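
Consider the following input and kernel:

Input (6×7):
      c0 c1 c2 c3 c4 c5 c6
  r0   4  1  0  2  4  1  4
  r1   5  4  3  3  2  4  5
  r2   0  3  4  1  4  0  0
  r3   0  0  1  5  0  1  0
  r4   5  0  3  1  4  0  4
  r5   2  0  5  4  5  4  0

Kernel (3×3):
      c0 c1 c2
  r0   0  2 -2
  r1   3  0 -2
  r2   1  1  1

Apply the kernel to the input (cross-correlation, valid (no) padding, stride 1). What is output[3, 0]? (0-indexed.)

14

The receptive field on the input at this output position is [0 0 1 / 5 0 3 / 2 0 5]. Elementwise product with the kernel and sum: 0·2 + 1·-2 + 5·3 + 3·-2 + 2·1 + 0·1 + 5·1.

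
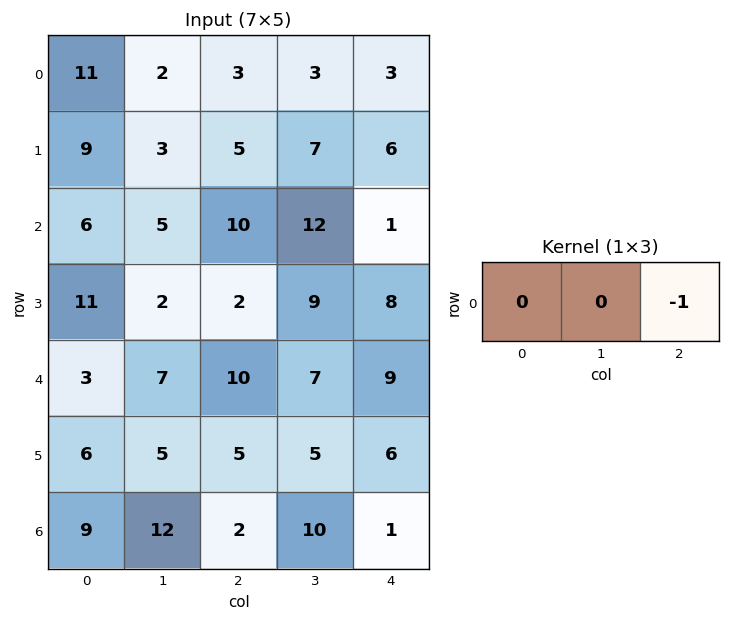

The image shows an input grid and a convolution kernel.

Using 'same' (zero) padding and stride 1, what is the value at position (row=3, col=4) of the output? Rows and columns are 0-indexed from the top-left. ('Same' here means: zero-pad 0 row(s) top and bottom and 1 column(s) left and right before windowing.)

0

The receptive field on the zero-padded input at this output position is [9 8 0]. Elementwise product with the kernel and sum: 0·-1.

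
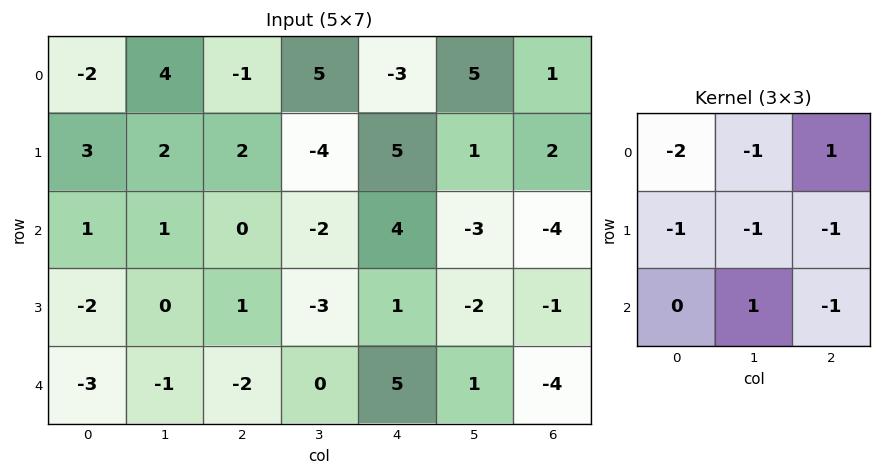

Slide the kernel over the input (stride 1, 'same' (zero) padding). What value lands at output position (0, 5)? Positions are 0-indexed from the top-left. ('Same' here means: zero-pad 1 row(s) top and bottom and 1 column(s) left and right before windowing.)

The receptive field on the zero-padded input at this output position is [0 0 0 / -3 5 1 / 5 1 2]. Elementwise product with the kernel and sum: 0·-2 + 0·-1 + 0·1 + -3·-1 + 5·-1 + 1·-1 + 1·1 + 2·-1.

-4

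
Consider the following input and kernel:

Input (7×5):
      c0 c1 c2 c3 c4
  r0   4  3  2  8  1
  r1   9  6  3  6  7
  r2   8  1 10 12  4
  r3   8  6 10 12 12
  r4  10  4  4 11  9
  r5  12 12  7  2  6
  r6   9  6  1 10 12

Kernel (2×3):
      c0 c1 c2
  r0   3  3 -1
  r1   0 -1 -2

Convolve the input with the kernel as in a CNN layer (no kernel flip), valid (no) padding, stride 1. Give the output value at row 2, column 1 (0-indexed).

The receptive field on the input at this output position is [1 10 12 / 6 10 12]. Elementwise product with the kernel and sum: 1·3 + 10·3 + 12·-1 + 10·-1 + 12·-2.

-13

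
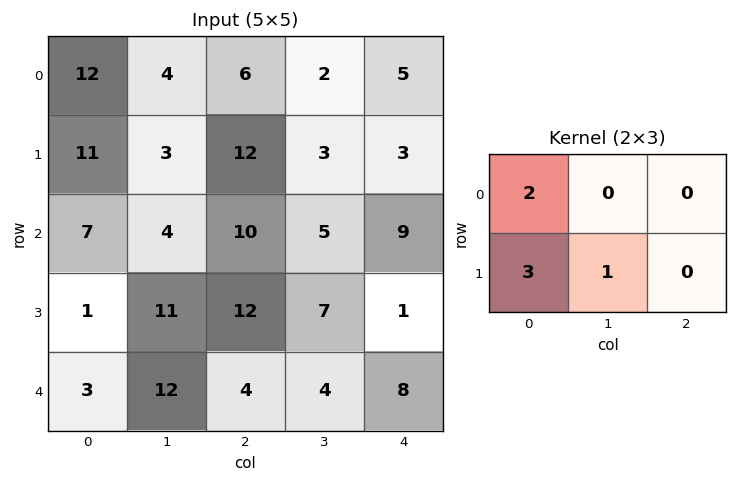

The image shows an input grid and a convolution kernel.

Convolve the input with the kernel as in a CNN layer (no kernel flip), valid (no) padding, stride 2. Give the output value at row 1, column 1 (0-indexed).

63

The receptive field on the input at this output position is [10 5 9 / 12 7 1]. Elementwise product with the kernel and sum: 10·2 + 12·3 + 7·1.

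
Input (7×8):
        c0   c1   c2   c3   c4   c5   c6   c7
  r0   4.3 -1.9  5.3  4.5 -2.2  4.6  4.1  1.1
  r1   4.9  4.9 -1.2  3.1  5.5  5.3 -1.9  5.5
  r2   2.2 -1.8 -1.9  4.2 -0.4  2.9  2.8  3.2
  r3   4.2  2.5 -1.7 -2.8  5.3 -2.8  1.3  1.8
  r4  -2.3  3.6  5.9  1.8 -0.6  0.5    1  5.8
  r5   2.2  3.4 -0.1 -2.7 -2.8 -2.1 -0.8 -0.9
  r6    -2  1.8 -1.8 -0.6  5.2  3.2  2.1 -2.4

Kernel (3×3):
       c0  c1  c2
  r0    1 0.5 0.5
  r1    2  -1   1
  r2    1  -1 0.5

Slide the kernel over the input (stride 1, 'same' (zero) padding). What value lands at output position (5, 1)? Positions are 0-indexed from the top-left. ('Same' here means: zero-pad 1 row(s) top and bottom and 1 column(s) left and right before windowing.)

-1.35

The receptive field on the zero-padded input at this output position is [-2.3 3.6 5.9 / 2.2 3.4 -0.1 / -2 1.8 -1.8]. Elementwise product with the kernel and sum: -2.3·1 + 3.6·0.5 + 5.9·0.5 + 2.2·2 + 3.4·-1 + -0.1·1 + -2·1 + 1.8·-1 + -1.8·0.5.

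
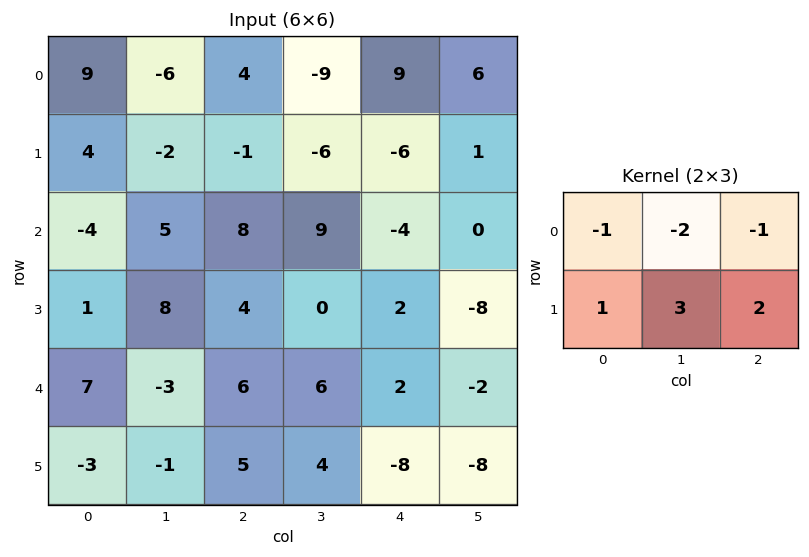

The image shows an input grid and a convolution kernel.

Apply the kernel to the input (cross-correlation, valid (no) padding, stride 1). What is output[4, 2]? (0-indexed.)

The receptive field on the input at this output position is [6 6 2 / 5 4 -8]. Elementwise product with the kernel and sum: 6·-1 + 6·-2 + 2·-1 + 5·1 + 4·3 + -8·2.

-19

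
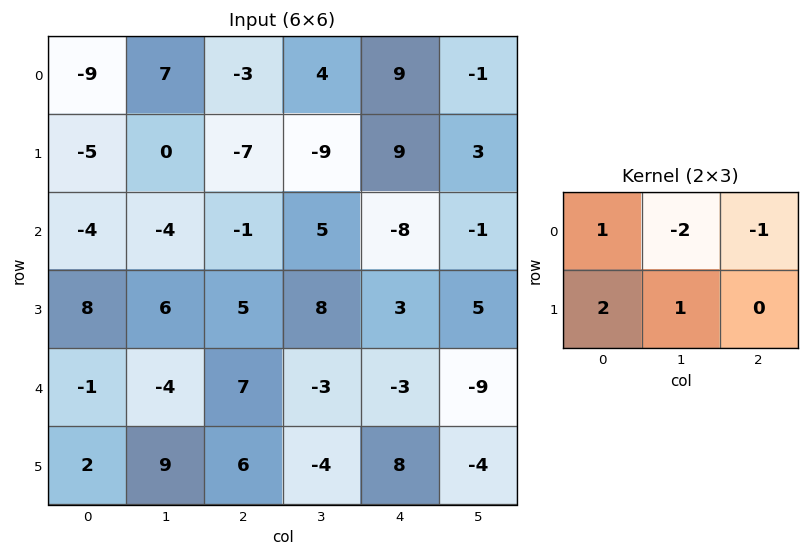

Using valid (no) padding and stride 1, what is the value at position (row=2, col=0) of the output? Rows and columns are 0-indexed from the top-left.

27

The receptive field on the input at this output position is [-4 -4 -1 / 8 6 5]. Elementwise product with the kernel and sum: -4·1 + -4·-2 + -1·-1 + 8·2 + 6·1.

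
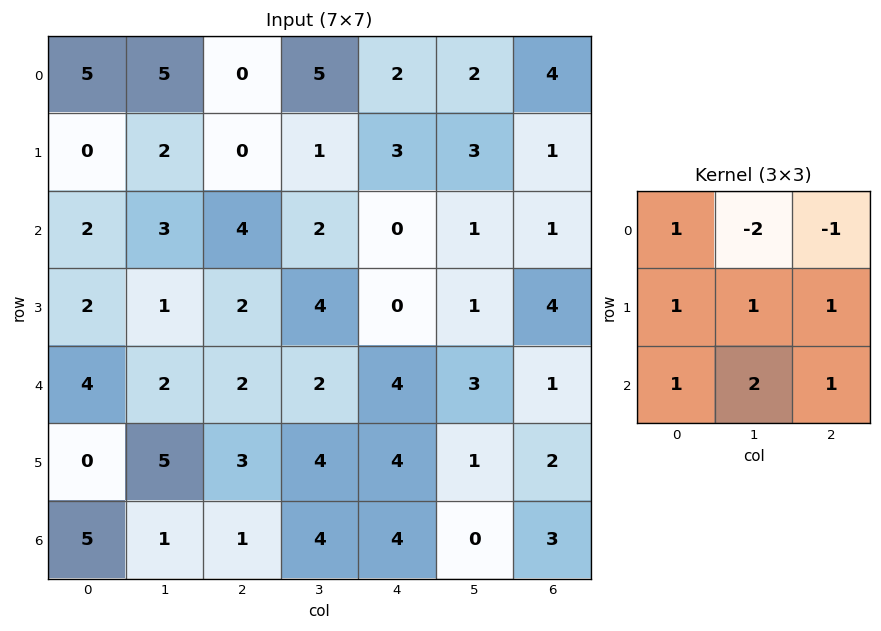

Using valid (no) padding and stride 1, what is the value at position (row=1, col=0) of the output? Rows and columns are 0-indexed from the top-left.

The receptive field on the input at this output position is [0 2 0 / 2 3 4 / 2 1 2]. Elementwise product with the kernel and sum: 0·1 + 2·-2 + 0·-1 + 2·1 + 3·1 + 4·1 + 2·1 + 1·2 + 2·1.

11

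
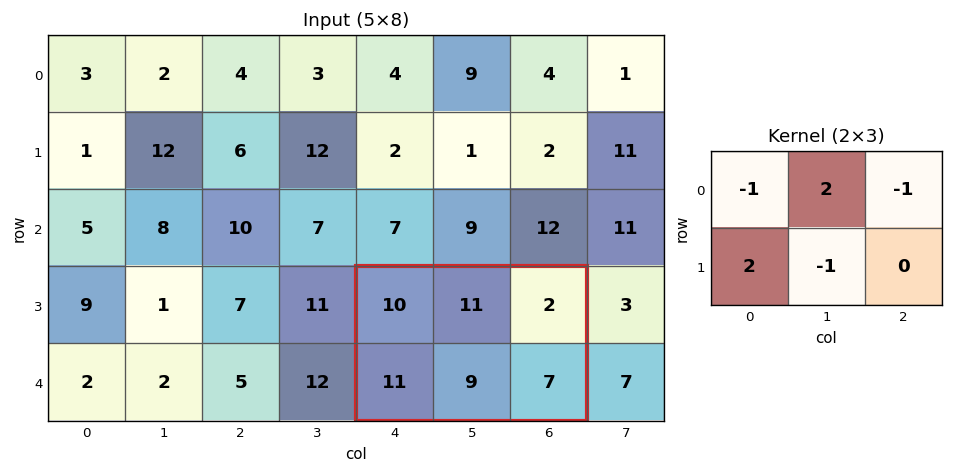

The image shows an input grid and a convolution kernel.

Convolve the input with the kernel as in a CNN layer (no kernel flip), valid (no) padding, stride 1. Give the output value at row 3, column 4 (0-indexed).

23

The receptive field on the input at this output position is [10 11 2 / 11 9 7]. Elementwise product with the kernel and sum: 10·-1 + 11·2 + 2·-1 + 11·2 + 9·-1.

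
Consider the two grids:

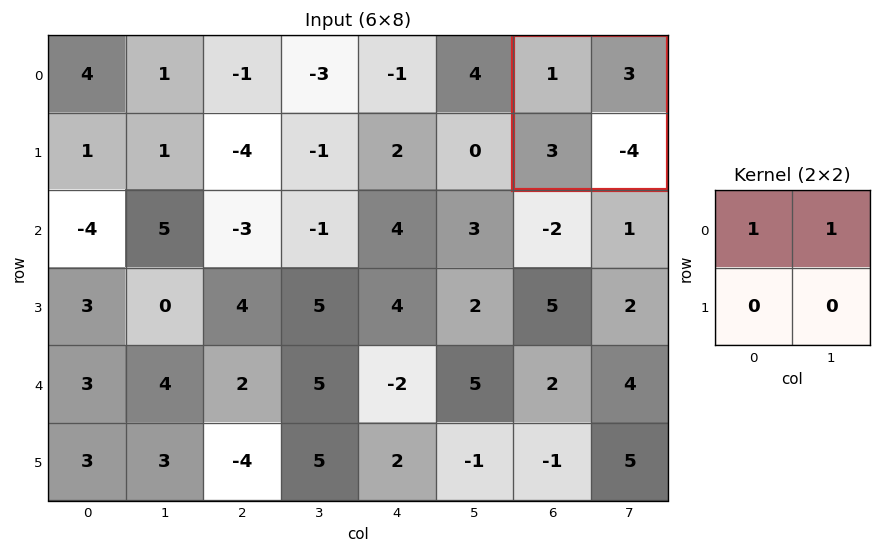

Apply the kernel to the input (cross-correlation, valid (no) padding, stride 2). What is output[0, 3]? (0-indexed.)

The receptive field on the input at this output position is [1 3 / 3 -4]. Elementwise product with the kernel and sum: 1·1 + 3·1.

4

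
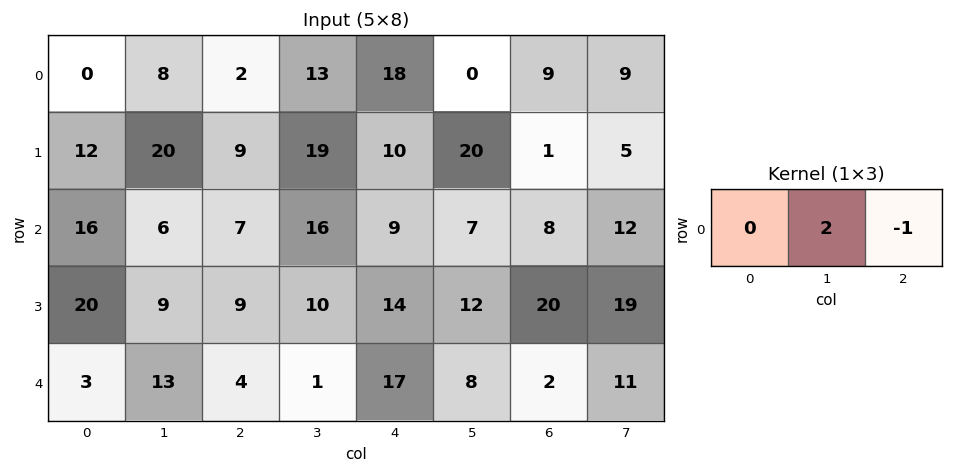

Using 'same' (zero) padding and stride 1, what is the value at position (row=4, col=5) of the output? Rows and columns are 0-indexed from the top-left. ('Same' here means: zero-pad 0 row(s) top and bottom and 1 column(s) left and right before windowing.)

14

The receptive field on the zero-padded input at this output position is [17 8 2]. Elementwise product with the kernel and sum: 8·2 + 2·-1.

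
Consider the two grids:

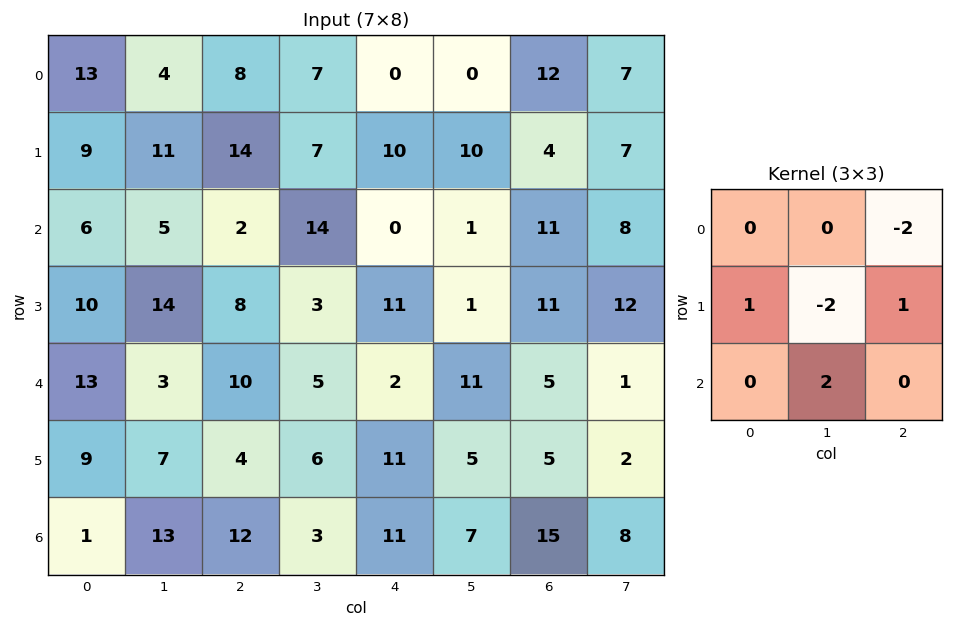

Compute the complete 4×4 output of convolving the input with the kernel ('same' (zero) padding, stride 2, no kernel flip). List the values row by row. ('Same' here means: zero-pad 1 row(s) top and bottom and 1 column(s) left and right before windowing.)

Output[0,0]: The receptive field on the zero-padded input at this output position is [0 0 0 / 0 13 4 / 0 9 11]. Elementwise product with the kernel and sum: 0·-2 + 0·1 + 13·-2 + 4·1 + 9·2.

-4 23 27 -9
-9 17 17 -5
-33 -10 32 -12
-3 -20 -22 -19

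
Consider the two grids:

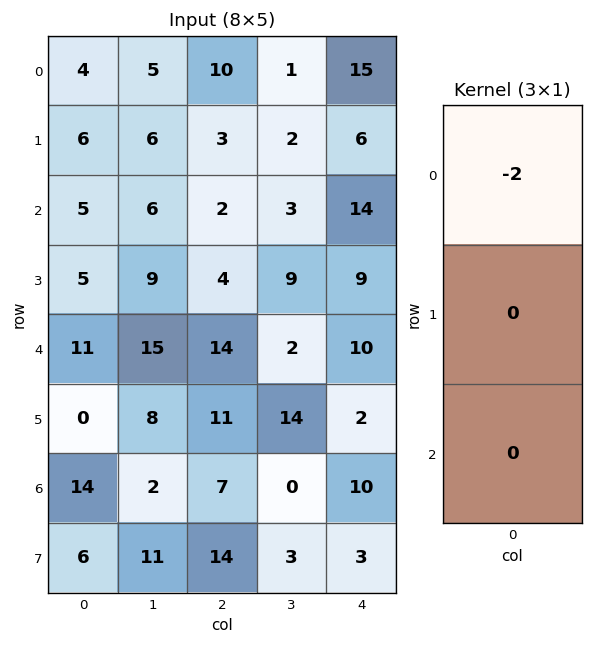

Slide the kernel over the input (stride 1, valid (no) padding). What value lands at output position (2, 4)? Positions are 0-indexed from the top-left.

The receptive field on the input at this output position is [14 / 9 / 10]. Elementwise product with the kernel and sum: 14·-2.

-28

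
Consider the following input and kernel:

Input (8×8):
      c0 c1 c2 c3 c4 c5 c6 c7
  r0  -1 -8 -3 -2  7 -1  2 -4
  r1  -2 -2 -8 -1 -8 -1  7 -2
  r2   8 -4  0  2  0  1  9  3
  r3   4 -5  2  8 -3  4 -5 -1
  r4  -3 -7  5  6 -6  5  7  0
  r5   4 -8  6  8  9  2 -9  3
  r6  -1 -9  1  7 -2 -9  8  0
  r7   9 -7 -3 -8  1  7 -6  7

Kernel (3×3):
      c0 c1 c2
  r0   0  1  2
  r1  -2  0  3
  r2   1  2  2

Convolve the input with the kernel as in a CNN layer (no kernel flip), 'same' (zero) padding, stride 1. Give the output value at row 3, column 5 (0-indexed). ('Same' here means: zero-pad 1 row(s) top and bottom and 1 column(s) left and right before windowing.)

The receptive field on the zero-padded input at this output position is [0 1 9 / -3 4 -5 / -6 5 7]. Elementwise product with the kernel and sum: 1·1 + 9·2 + -3·-2 + -5·3 + -6·1 + 5·2 + 7·2.

28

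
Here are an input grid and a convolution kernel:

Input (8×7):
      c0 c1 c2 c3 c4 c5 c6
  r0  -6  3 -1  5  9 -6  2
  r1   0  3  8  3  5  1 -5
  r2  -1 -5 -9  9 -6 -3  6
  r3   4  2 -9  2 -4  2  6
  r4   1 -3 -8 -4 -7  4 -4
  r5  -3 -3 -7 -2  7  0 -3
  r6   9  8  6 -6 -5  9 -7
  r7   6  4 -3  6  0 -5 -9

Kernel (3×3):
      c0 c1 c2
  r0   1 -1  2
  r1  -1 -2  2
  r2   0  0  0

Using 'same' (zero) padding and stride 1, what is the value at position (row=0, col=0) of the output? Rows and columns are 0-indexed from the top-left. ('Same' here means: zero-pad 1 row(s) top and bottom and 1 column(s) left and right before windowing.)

The receptive field on the zero-padded input at this output position is [0 0 0 / 0 -6 3 / 0 0 3]. Elementwise product with the kernel and sum: 0·1 + 0·-1 + 0·2 + 0·-1 + -6·-2 + 3·2.

18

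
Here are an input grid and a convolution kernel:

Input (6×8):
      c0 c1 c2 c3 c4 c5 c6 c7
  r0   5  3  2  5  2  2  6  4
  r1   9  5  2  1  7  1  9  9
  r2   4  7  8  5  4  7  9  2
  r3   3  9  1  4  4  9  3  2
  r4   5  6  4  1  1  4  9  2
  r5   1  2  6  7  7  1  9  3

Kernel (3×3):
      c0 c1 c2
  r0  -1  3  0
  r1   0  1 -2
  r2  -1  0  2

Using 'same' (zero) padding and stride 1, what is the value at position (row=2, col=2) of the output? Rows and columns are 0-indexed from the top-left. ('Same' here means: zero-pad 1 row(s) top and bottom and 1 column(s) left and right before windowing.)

The receptive field on the zero-padded input at this output position is [5 2 1 / 7 8 5 / 9 1 4]. Elementwise product with the kernel and sum: 5·-1 + 2·3 + 8·1 + 5·-2 + 9·-1 + 4·2.

-2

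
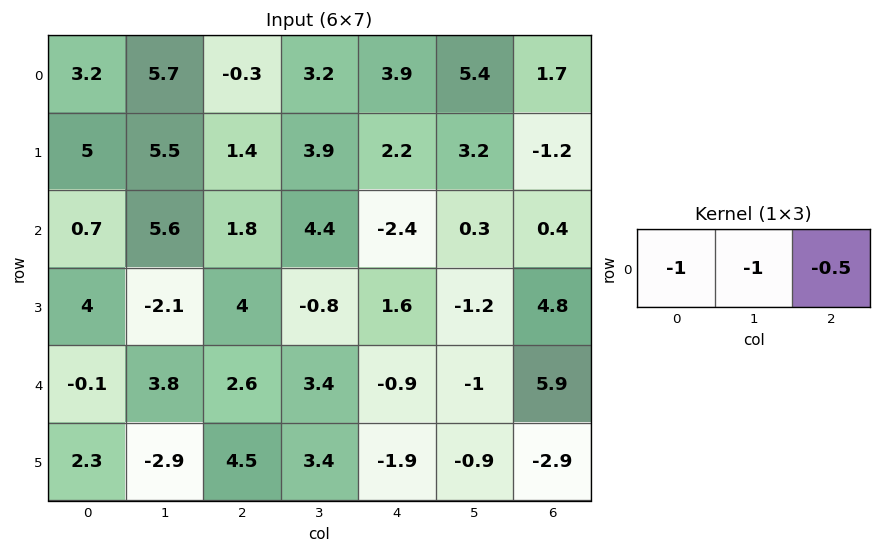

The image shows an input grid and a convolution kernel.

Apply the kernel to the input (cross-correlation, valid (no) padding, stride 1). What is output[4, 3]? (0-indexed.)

The receptive field on the input at this output position is [3.4 -0.9 -1]. Elementwise product with the kernel and sum: 3.4·-1 + -0.9·-1 + -1·-0.5.

-2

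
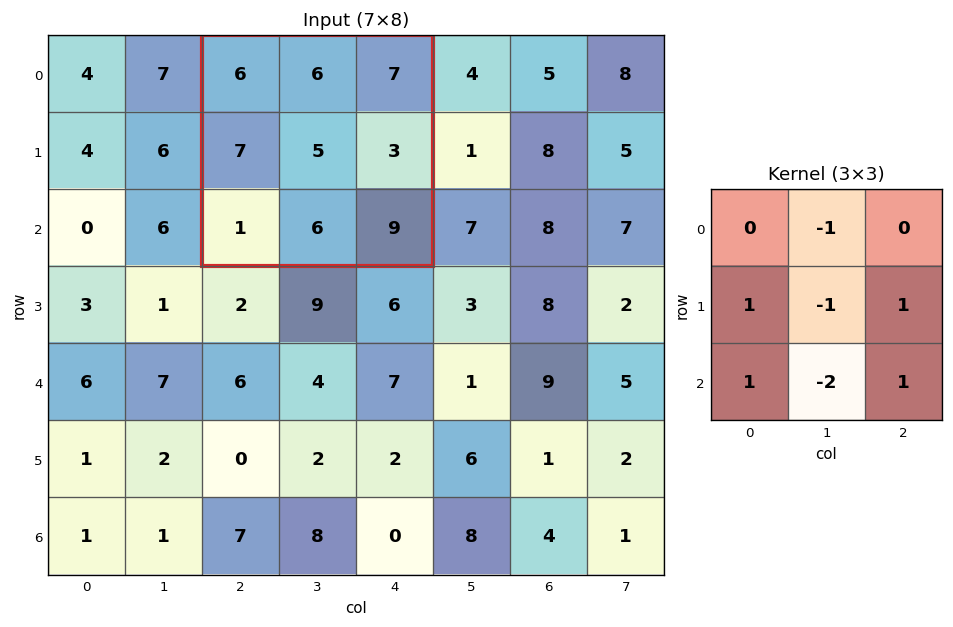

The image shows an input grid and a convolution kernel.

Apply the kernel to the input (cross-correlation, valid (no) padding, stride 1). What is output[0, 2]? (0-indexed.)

The receptive field on the input at this output position is [6 6 7 / 7 5 3 / 1 6 9]. Elementwise product with the kernel and sum: 6·-1 + 7·1 + 5·-1 + 3·1 + 1·1 + 6·-2 + 9·1.

-3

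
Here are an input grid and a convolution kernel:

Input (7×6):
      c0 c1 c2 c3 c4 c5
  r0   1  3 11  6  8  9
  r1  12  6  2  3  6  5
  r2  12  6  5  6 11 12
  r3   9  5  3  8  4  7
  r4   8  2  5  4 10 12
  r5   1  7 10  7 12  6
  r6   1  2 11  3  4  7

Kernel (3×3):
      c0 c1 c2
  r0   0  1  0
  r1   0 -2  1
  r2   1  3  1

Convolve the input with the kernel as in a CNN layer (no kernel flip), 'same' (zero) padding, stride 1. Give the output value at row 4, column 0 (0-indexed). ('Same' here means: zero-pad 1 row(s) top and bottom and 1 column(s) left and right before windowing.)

5

The receptive field on the zero-padded input at this output position is [0 9 5 / 0 8 2 / 0 1 7]. Elementwise product with the kernel and sum: 9·1 + 8·-2 + 2·1 + 0·1 + 1·3 + 7·1.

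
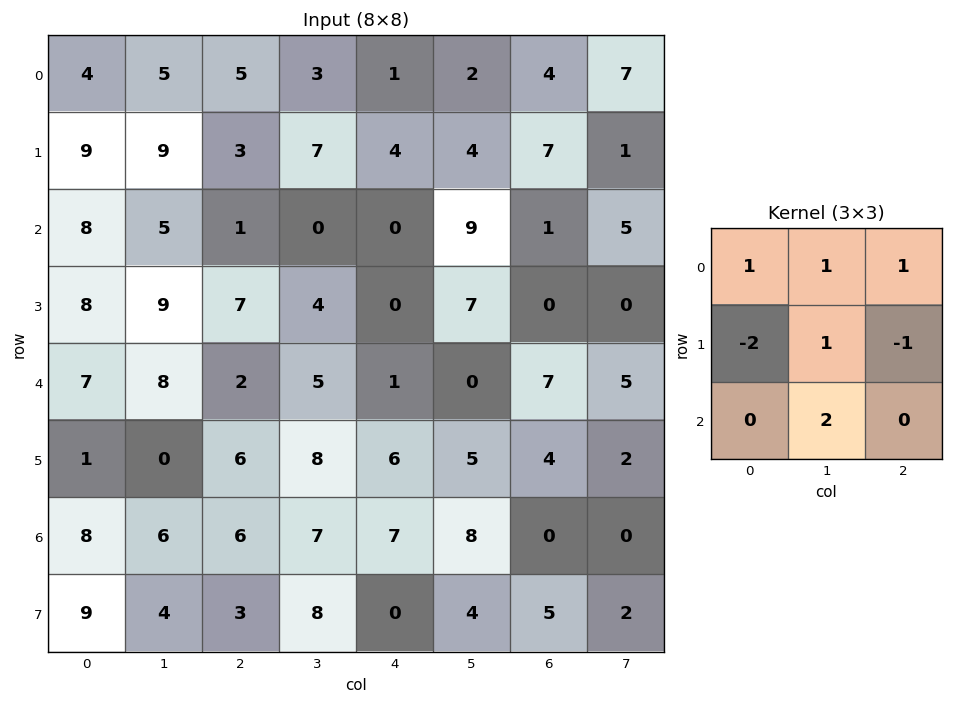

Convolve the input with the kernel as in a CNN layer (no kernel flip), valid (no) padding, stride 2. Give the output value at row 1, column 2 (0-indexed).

The receptive field on the input at this output position is [0 9 1 / 0 7 0 / 1 0 7]. Elementwise product with the kernel and sum: 0·1 + 9·1 + 1·1 + 0·-2 + 7·1 + 0·-1 + 0·2.

17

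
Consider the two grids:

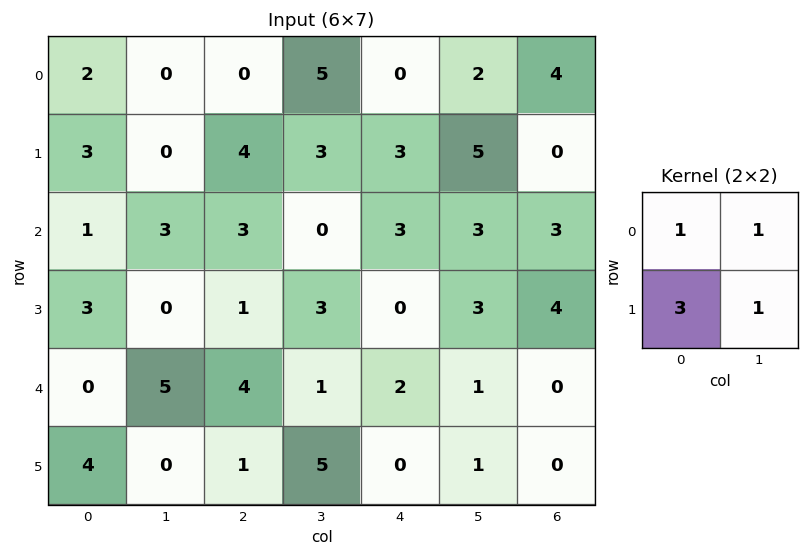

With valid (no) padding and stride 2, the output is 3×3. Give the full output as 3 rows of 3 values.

Output[0,0]: The receptive field on the input at this output position is [2 0 / 3 0]. Elementwise product with the kernel and sum: 2·1 + 0·1 + 3·3 + 0·1.
Output[0,1]: The receptive field on the input at this output position is [0 5 / 4 3]. Elementwise product with the kernel and sum: 0·1 + 5·1 + 4·3 + 3·1.

11 20 16
13 9 9
17 13 4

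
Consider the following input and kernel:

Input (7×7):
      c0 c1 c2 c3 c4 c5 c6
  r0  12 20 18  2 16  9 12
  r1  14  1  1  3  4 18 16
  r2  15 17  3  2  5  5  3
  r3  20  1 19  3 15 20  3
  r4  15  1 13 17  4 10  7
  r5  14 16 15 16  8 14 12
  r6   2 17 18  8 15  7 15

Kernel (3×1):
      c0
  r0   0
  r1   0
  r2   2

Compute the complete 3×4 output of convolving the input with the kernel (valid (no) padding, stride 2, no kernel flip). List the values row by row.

30 6 10 6
30 26 8 14
4 36 30 30

Output[0,0]: The receptive field on the input at this output position is [12 / 14 / 15]. Elementwise product with the kernel and sum: 15·2.
Output[0,1]: The receptive field on the input at this output position is [18 / 1 / 3]. Elementwise product with the kernel and sum: 3·2.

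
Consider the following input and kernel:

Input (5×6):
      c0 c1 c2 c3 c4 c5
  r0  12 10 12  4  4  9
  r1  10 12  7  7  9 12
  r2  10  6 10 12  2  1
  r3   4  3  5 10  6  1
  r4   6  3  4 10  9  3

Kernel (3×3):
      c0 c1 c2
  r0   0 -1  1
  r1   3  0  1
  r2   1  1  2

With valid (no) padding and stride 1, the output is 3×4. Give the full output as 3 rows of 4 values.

Output[0,0]: The receptive field on the input at this output position is [12 10 12 / 10 12 7 / 10 6 10]. Elementwise product with the kernel and sum: 10·-1 + 12·1 + 10·3 + 7·1 + 10·1 + 6·1 + 10·2.
Output[0,1]: The receptive field on the input at this output position is [10 12 4 / 12 7 7 / 6 10 12]. Elementwise product with the kernel and sum: 12·-1 + 4·1 + 12·3 + 7·1 + 6·1 + 10·1 + 12·2.

75 75 56 54
52 58 61 58
38 48 43 55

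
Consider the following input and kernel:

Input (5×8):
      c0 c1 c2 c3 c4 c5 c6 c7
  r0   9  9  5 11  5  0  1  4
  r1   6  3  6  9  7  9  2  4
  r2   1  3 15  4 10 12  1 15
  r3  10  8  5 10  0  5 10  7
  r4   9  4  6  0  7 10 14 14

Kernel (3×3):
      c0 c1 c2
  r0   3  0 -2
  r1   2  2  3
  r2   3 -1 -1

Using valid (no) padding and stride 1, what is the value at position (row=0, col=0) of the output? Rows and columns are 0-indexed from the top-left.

38

The receptive field on the input at this output position is [9 9 5 / 6 3 6 / 1 3 15]. Elementwise product with the kernel and sum: 9·3 + 5·-2 + 6·2 + 3·2 + 6·3 + 1·3 + 3·-1 + 15·-1.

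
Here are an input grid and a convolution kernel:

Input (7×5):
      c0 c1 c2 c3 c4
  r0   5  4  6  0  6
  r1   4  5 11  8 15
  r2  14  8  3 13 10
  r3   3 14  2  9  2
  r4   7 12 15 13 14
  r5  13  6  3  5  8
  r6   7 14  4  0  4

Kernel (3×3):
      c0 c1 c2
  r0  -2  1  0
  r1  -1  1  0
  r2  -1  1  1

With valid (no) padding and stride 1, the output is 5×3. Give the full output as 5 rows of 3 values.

Output[0,0]: The receptive field on the input at this output position is [5 4 6 / 4 5 11 / 14 8 3]. Elementwise product with the kernel and sum: 5·-2 + 4·1 + 4·-1 + 5·1 + 14·-1 + 8·1 + 3·1.
Output[0,1]: The receptive field on the input at this output position is [4 6 0 / 5 11 8 / 8 3 13]. Elementwise product with the kernel and sum: 4·-2 + 6·1 + 5·-1 + 11·1 + 8·-1 + 3·1 + 13·1.

-8 12 5
4 -7 5
11 -9 26
9 -21 13
2 -22 -15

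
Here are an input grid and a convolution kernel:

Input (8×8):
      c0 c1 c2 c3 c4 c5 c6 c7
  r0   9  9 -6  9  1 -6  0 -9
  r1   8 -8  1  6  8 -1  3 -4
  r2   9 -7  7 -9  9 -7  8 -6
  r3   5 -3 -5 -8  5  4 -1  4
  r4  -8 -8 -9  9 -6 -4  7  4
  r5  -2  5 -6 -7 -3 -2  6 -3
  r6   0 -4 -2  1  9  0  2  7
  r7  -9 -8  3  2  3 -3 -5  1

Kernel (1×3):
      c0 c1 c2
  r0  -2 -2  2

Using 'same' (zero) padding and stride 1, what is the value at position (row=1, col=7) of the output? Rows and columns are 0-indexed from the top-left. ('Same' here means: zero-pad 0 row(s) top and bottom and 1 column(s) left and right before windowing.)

2

The receptive field on the zero-padded input at this output position is [3 -4 0]. Elementwise product with the kernel and sum: 3·-2 + -4·-2 + 0·2.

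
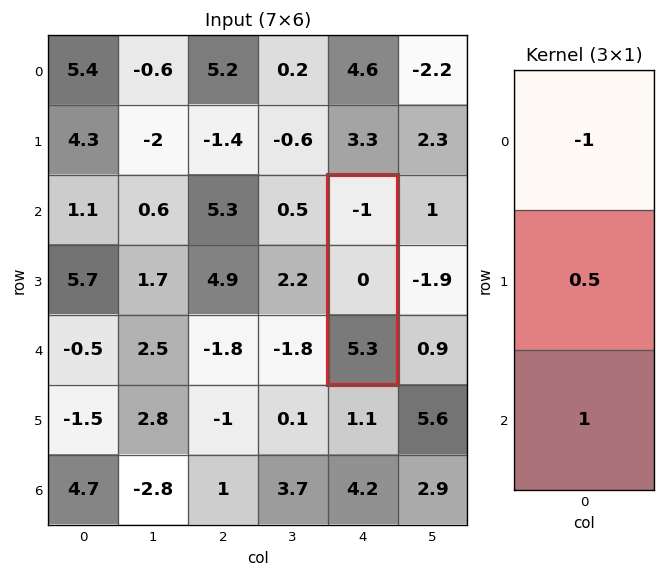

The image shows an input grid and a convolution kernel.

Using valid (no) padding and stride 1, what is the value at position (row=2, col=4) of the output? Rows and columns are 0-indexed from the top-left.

The receptive field on the input at this output position is [-1 / 0 / 5.3]. Elementwise product with the kernel and sum: -1·-1 + 0·0.5 + 5.3·1.

6.3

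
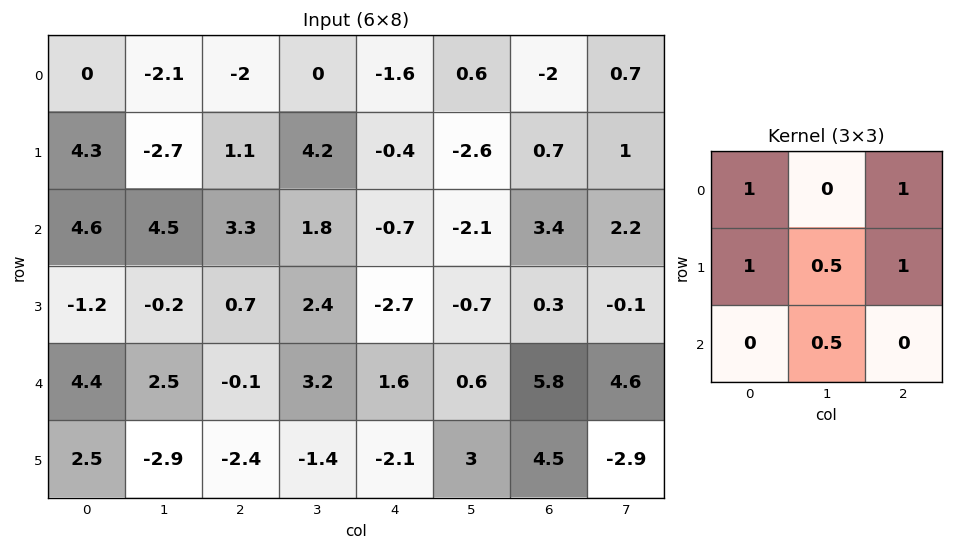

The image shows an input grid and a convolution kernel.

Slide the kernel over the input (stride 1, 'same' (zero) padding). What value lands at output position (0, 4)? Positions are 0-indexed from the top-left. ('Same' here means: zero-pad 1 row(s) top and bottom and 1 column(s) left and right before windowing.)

-0.4

The receptive field on the zero-padded input at this output position is [0 0 0 / 0 -1.6 0.6 / 4.2 -0.4 -2.6]. Elementwise product with the kernel and sum: 0·1 + 0·1 + 0·1 + -1.6·0.5 + 0.6·1 + -0.4·0.5.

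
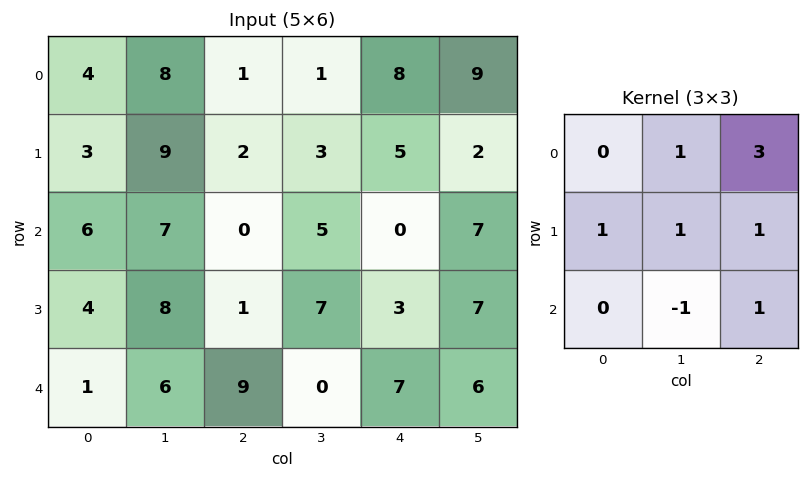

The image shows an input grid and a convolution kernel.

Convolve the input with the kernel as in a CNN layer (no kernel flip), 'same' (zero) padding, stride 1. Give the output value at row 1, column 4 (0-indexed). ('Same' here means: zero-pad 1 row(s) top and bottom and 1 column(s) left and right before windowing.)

52

The receptive field on the zero-padded input at this output position is [1 8 9 / 3 5 2 / 5 0 7]. Elementwise product with the kernel and sum: 8·1 + 9·3 + 3·1 + 5·1 + 2·1 + 0·-1 + 7·1.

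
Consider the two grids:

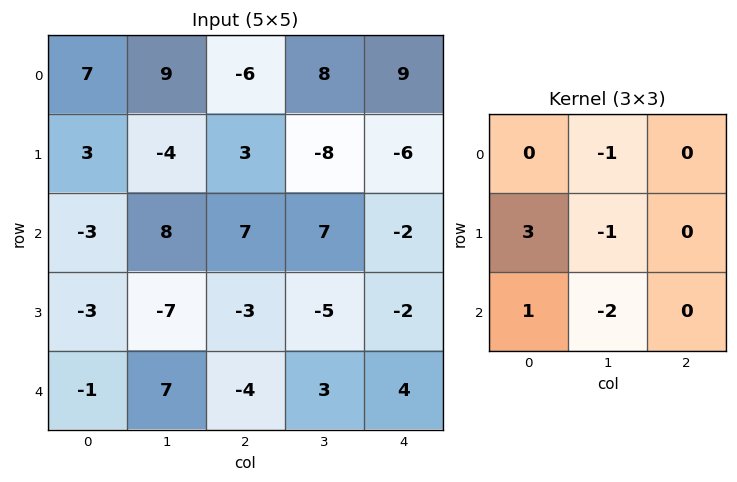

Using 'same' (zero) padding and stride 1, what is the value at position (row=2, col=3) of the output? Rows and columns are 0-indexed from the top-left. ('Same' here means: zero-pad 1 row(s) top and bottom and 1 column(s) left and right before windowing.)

29

The receptive field on the zero-padded input at this output position is [3 -8 -6 / 7 7 -2 / -3 -5 -2]. Elementwise product with the kernel and sum: -8·-1 + 7·3 + 7·-1 + -3·1 + -5·-2.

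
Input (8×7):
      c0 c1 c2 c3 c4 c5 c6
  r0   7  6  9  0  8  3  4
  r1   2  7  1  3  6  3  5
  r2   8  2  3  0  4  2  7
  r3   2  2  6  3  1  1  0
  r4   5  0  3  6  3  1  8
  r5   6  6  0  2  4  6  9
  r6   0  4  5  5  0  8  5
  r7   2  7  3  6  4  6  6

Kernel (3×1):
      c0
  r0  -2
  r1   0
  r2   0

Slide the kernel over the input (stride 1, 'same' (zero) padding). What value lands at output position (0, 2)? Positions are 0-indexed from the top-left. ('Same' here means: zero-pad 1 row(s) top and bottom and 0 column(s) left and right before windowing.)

The receptive field on the zero-padded input at this output position is [0 / 9 / 1]. Elementwise product with the kernel and sum: 0·-2.

0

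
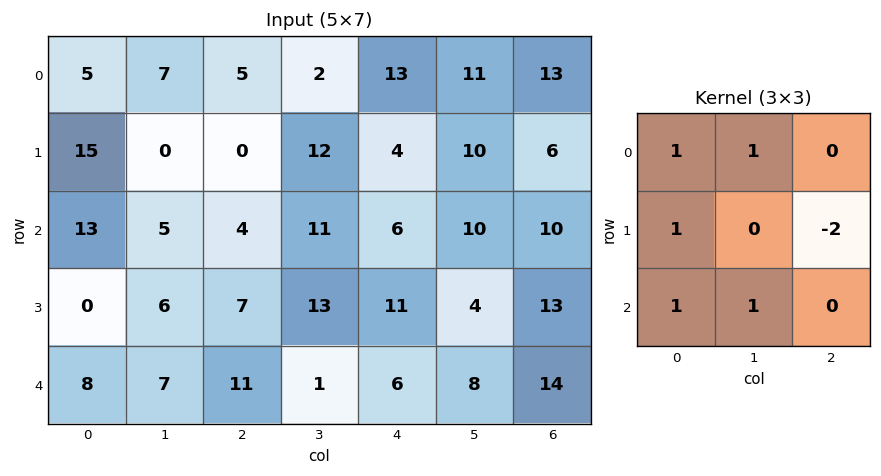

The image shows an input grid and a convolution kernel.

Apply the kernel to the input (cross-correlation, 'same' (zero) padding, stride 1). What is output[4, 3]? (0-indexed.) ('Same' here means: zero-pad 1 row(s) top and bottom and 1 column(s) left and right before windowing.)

The receptive field on the zero-padded input at this output position is [7 13 11 / 11 1 6 / 0 0 0]. Elementwise product with the kernel and sum: 7·1 + 13·1 + 11·1 + 6·-2 + 0·1 + 0·1.

19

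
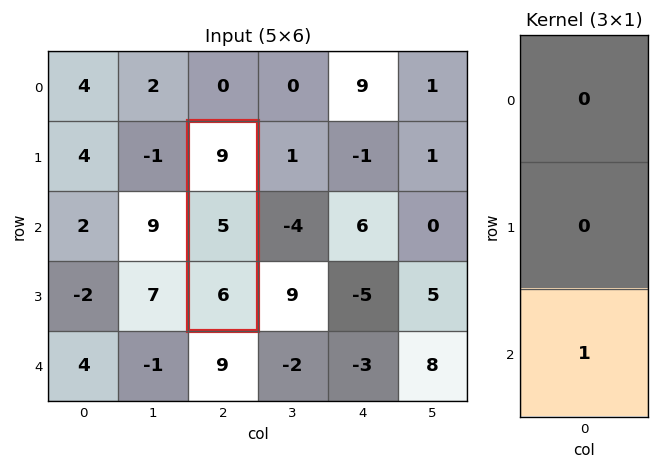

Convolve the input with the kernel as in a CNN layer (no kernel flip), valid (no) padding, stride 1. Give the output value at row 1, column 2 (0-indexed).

6

The receptive field on the input at this output position is [9 / 5 / 6]. Elementwise product with the kernel and sum: 6·1.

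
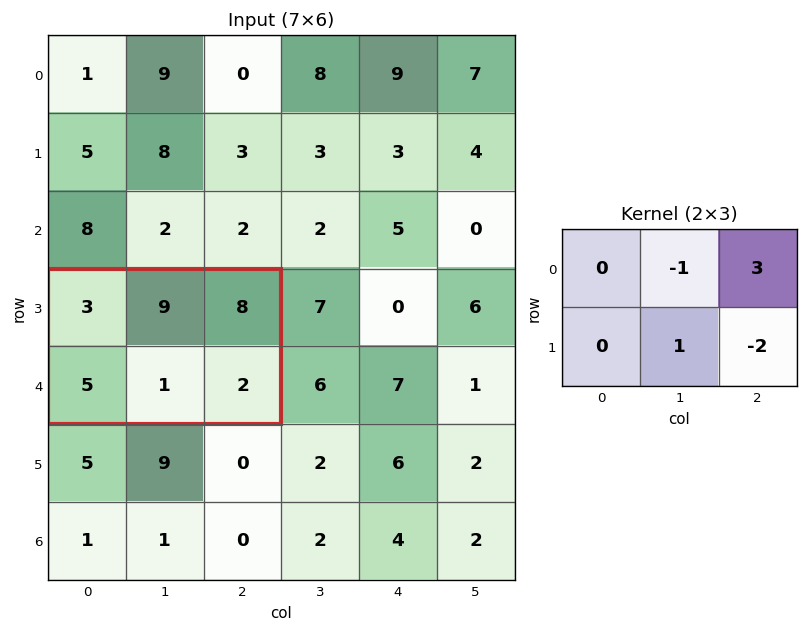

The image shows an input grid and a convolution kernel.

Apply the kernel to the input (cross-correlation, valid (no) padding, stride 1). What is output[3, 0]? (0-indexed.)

12

The receptive field on the input at this output position is [3 9 8 / 5 1 2]. Elementwise product with the kernel and sum: 9·-1 + 8·3 + 1·1 + 2·-2.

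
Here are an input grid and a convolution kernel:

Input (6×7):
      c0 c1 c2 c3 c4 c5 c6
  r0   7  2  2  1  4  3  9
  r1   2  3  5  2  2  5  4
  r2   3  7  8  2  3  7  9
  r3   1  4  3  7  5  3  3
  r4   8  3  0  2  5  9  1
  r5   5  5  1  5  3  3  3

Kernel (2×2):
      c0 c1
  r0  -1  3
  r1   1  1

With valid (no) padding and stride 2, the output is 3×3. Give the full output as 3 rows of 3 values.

Output[0,0]: The receptive field on the input at this output position is [7 2 / 2 3]. Elementwise product with the kernel and sum: 7·-1 + 2·3 + 2·1 + 3·1.
Output[0,1]: The receptive field on the input at this output position is [2 1 / 5 2]. Elementwise product with the kernel and sum: 2·-1 + 1·3 + 5·1 + 2·1.

4 8 12
23 8 26
11 12 28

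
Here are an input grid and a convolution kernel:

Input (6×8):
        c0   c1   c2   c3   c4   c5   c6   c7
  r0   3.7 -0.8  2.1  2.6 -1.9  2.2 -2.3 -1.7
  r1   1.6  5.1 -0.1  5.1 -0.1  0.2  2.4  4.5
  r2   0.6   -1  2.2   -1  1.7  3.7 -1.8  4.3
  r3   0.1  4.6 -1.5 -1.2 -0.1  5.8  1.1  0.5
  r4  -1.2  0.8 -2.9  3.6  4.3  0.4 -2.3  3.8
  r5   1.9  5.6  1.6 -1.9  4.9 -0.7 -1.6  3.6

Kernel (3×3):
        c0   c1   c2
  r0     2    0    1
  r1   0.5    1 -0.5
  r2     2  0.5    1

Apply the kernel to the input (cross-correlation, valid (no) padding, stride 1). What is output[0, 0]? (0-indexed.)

The receptive field on the input at this output position is [3.7 -0.8 2.1 / 1.6 5.1 -0.1 / 0.6 -1 2.2]. Elementwise product with the kernel and sum: 3.7·2 + 2.1·1 + 1.6·0.5 + 5.1·1 + -0.1·-0.5 + 0.6·2 + -1·0.5 + 2.2·1.

18.35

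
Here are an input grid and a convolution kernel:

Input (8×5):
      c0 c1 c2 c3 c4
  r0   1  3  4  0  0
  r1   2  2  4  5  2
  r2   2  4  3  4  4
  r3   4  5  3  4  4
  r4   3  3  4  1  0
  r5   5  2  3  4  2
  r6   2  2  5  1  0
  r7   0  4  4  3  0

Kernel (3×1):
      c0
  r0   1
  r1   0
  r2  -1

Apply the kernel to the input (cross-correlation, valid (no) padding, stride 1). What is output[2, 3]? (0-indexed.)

The receptive field on the input at this output position is [4 / 4 / 1]. Elementwise product with the kernel and sum: 4·1 + 1·-1.

3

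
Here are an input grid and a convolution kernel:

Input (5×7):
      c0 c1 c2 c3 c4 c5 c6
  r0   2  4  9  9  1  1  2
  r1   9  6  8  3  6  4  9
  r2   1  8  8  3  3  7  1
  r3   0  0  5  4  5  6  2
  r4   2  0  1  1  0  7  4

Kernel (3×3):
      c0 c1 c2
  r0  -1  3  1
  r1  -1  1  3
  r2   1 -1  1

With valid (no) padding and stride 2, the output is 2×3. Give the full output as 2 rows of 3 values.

Output[0,0]: The receptive field on the input at this output position is [2 4 9 / 9 6 8 / 1 8 8]. Elementwise product with the kernel and sum: 2·-1 + 4·3 + 9·1 + 9·-1 + 6·1 + 8·3 + 1·1 + 8·-1 + 8·1.

41 40 26
49 18 23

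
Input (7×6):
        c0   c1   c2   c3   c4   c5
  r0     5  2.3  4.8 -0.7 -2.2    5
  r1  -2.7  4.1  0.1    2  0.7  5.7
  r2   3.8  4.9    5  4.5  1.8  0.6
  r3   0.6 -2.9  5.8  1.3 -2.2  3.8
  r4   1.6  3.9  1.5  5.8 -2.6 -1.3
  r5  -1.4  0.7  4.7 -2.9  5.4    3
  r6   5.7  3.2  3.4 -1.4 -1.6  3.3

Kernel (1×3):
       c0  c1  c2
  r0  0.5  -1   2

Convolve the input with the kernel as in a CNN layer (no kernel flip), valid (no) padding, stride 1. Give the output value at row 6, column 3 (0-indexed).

7.5

The receptive field on the input at this output position is [-1.4 -1.6 3.3]. Elementwise product with the kernel and sum: -1.4·0.5 + -1.6·-1 + 3.3·2.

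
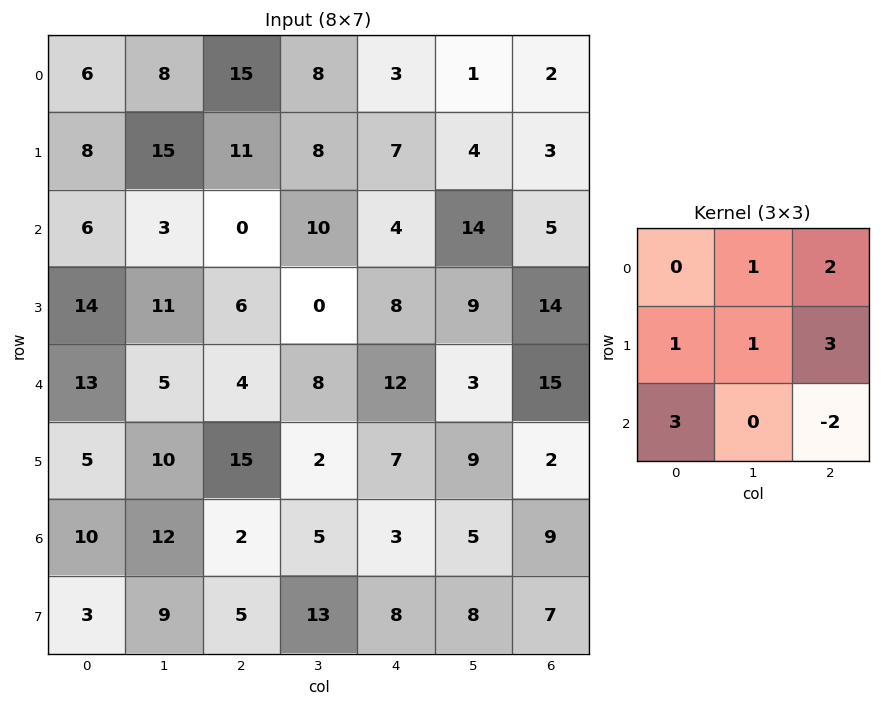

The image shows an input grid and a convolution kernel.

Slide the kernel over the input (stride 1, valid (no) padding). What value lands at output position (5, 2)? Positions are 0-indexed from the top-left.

31

The receptive field on the input at this output position is [15 2 7 / 2 5 3 / 5 13 8]. Elementwise product with the kernel and sum: 2·1 + 7·2 + 2·1 + 5·1 + 3·3 + 5·3 + 8·-2.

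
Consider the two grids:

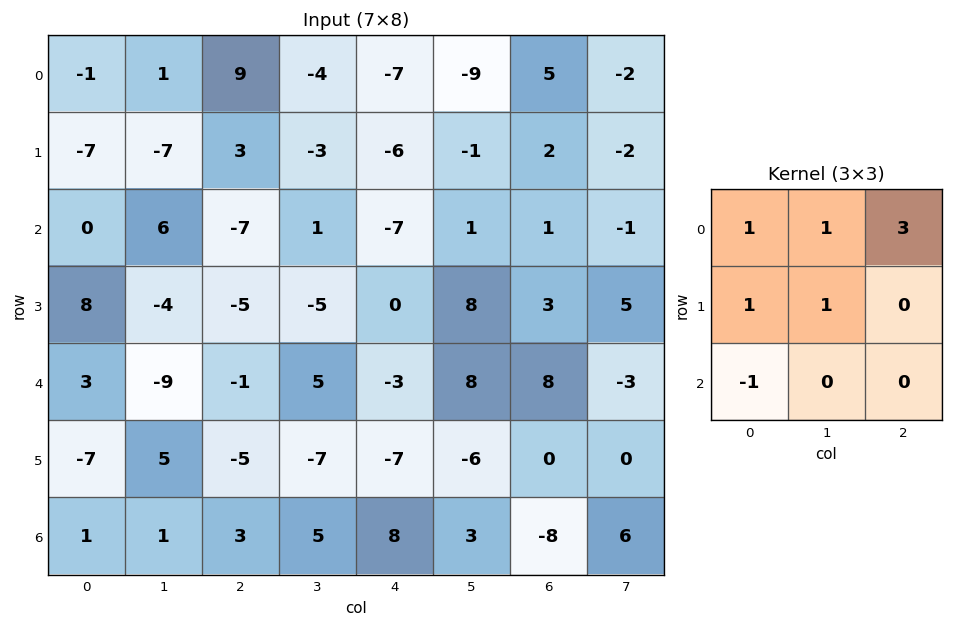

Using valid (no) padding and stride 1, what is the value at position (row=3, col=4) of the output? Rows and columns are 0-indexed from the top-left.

29

The receptive field on the input at this output position is [0 8 3 / -3 8 8 / -7 -6 0]. Elementwise product with the kernel and sum: 0·1 + 8·1 + 3·3 + -3·1 + 8·1 + -7·-1.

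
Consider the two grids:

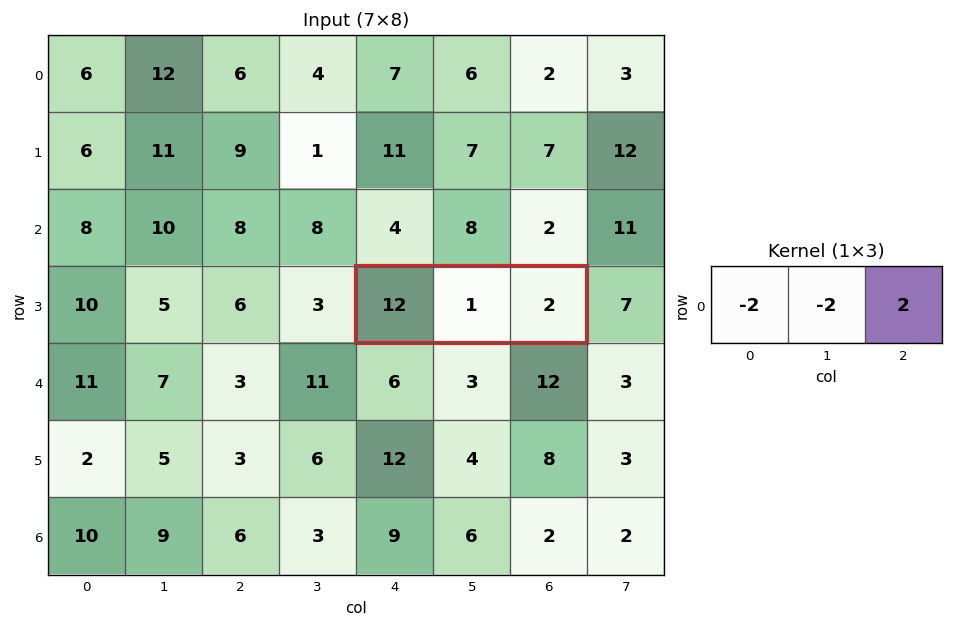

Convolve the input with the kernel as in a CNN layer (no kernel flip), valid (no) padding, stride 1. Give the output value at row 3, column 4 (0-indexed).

-22

The receptive field on the input at this output position is [12 1 2]. Elementwise product with the kernel and sum: 12·-2 + 1·-2 + 2·2.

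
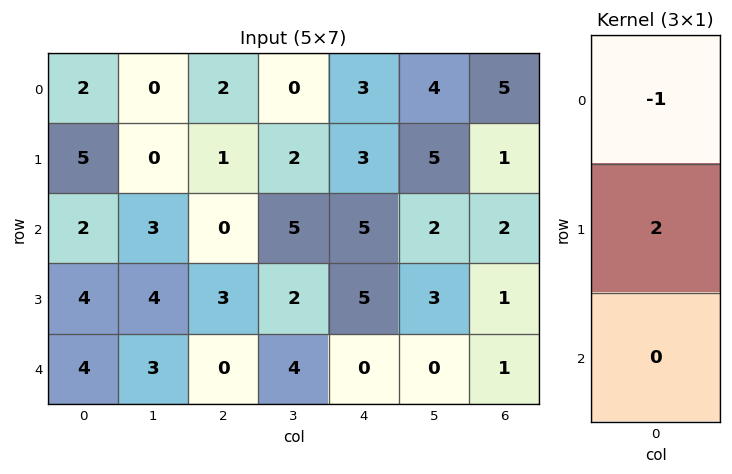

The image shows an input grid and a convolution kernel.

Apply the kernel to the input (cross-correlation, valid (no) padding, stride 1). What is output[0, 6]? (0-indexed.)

The receptive field on the input at this output position is [5 / 1 / 2]. Elementwise product with the kernel and sum: 5·-1 + 1·2.

-3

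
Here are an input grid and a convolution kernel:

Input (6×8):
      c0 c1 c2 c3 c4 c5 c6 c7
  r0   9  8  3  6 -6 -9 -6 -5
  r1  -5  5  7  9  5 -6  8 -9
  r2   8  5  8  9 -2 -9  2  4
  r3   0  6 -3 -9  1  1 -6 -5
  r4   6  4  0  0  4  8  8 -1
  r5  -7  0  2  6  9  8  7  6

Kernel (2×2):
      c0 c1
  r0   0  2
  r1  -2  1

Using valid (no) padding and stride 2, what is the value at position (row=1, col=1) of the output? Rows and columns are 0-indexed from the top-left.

15

The receptive field on the input at this output position is [8 9 / -3 -9]. Elementwise product with the kernel and sum: 9·2 + -3·-2 + -9·1.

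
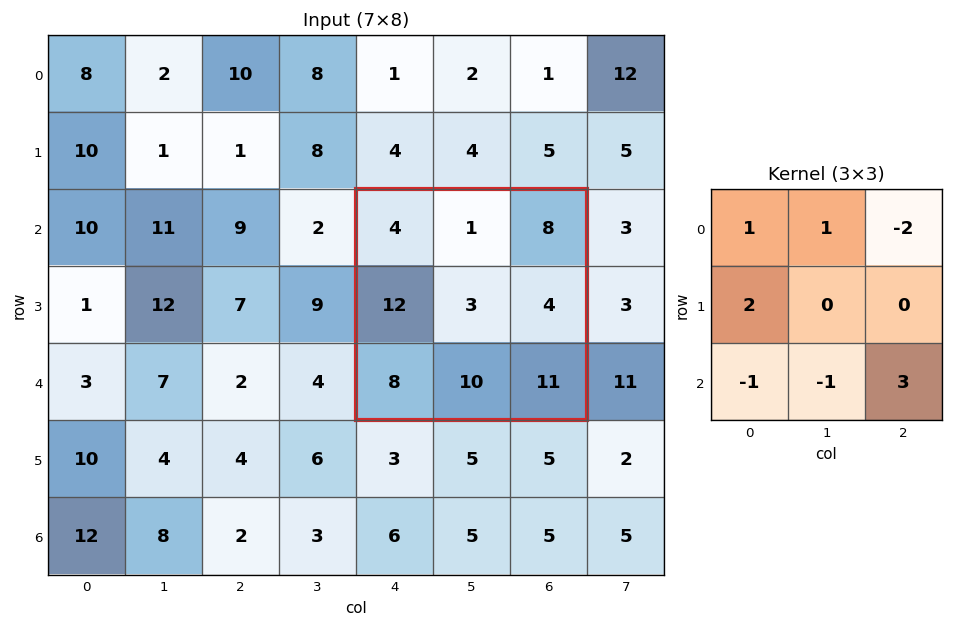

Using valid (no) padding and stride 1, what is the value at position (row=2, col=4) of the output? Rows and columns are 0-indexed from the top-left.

The receptive field on the input at this output position is [4 1 8 / 12 3 4 / 8 10 11]. Elementwise product with the kernel and sum: 4·1 + 1·1 + 8·-2 + 12·2 + 8·-1 + 10·-1 + 11·3.

28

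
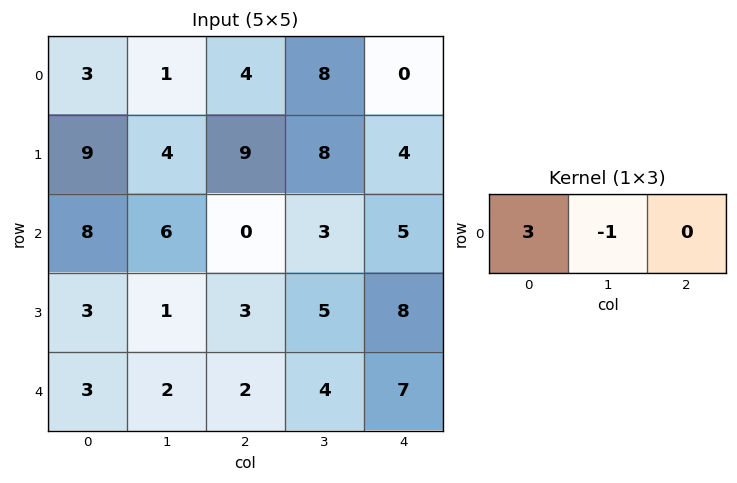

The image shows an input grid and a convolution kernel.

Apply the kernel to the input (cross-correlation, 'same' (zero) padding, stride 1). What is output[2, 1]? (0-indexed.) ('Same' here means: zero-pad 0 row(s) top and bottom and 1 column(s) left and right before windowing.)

The receptive field on the zero-padded input at this output position is [8 6 0]. Elementwise product with the kernel and sum: 8·3 + 6·-1.

18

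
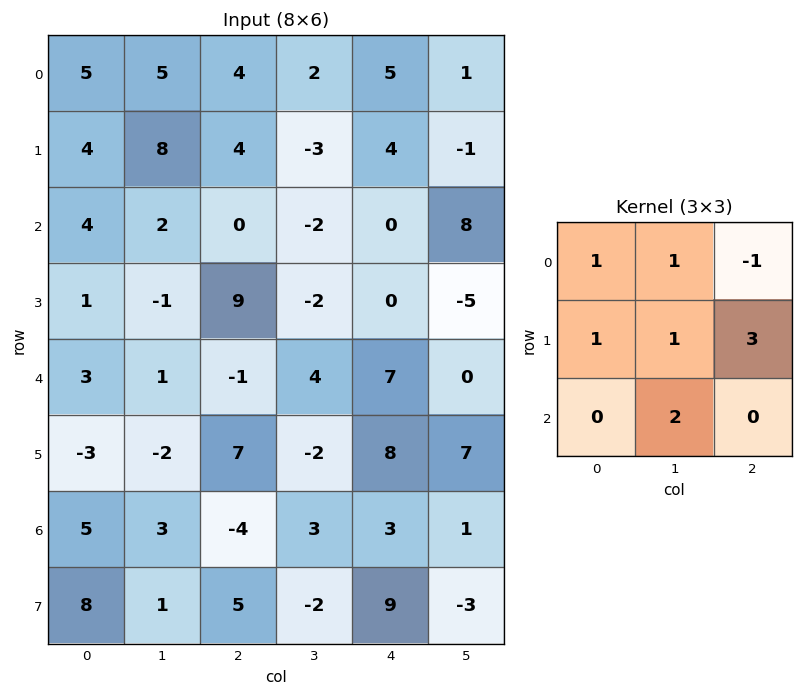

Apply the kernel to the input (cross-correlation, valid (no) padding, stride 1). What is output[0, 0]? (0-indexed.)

The receptive field on the input at this output position is [5 5 4 / 4 8 4 / 4 2 0]. Elementwise product with the kernel and sum: 5·1 + 5·1 + 4·-1 + 4·1 + 8·1 + 4·3 + 2·2.

34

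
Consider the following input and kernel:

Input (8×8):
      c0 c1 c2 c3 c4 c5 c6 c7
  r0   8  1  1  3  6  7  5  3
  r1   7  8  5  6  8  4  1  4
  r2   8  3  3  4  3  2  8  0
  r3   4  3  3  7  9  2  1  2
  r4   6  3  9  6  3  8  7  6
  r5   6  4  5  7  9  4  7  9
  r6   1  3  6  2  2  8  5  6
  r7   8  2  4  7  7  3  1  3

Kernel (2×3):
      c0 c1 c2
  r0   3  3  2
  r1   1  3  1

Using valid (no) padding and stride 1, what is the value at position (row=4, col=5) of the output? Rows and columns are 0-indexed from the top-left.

91

The receptive field on the input at this output position is [8 7 6 / 4 7 9]. Elementwise product with the kernel and sum: 8·3 + 7·3 + 6·2 + 4·1 + 7·3 + 9·1.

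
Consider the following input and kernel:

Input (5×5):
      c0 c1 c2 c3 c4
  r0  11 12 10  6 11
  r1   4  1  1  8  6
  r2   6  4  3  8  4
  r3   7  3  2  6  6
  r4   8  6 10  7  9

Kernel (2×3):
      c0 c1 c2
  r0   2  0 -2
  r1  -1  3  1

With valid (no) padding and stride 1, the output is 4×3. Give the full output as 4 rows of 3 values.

2 22 27
15 -1 15
10 1 20
30 25 12

Output[0,0]: The receptive field on the input at this output position is [11 12 10 / 4 1 1]. Elementwise product with the kernel and sum: 11·2 + 10·-2 + 4·-1 + 1·3 + 1·1.
Output[0,1]: The receptive field on the input at this output position is [12 10 6 / 1 1 8]. Elementwise product with the kernel and sum: 12·2 + 6·-2 + 1·-1 + 1·3 + 8·1.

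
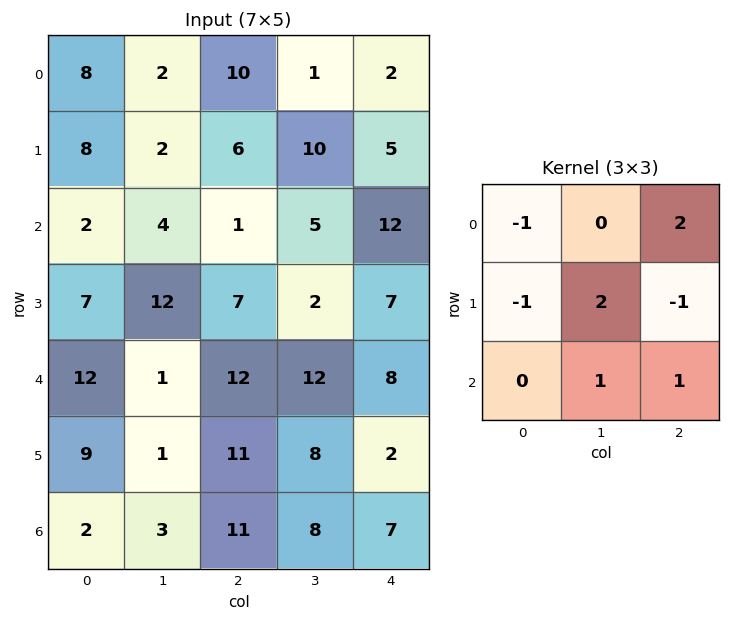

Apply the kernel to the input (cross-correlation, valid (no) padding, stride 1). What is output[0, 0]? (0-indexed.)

The receptive field on the input at this output position is [8 2 10 / 8 2 6 / 2 4 1]. Elementwise product with the kernel and sum: 8·-1 + 10·2 + 8·-1 + 2·2 + 6·-1 + 4·1 + 1·1.

7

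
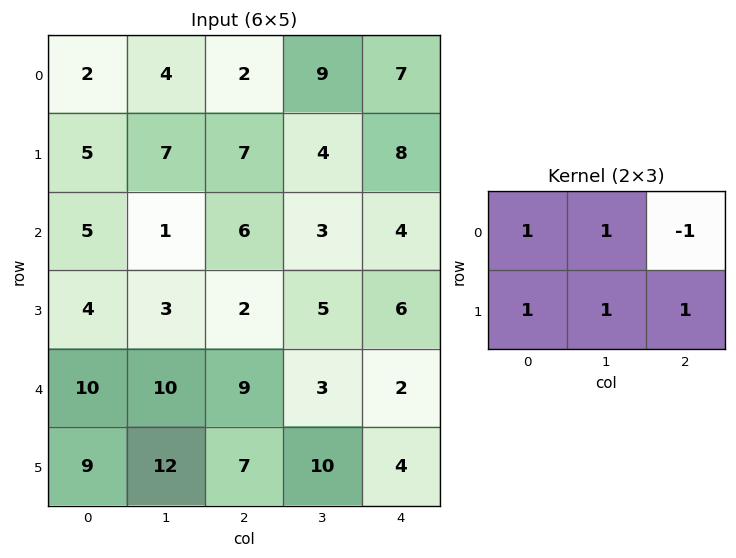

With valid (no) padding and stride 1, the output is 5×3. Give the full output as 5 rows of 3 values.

23 15 23
17 20 16
9 14 18
34 22 15
39 45 31

Output[0,0]: The receptive field on the input at this output position is [2 4 2 / 5 7 7]. Elementwise product with the kernel and sum: 2·1 + 4·1 + 2·-1 + 5·1 + 7·1 + 7·1.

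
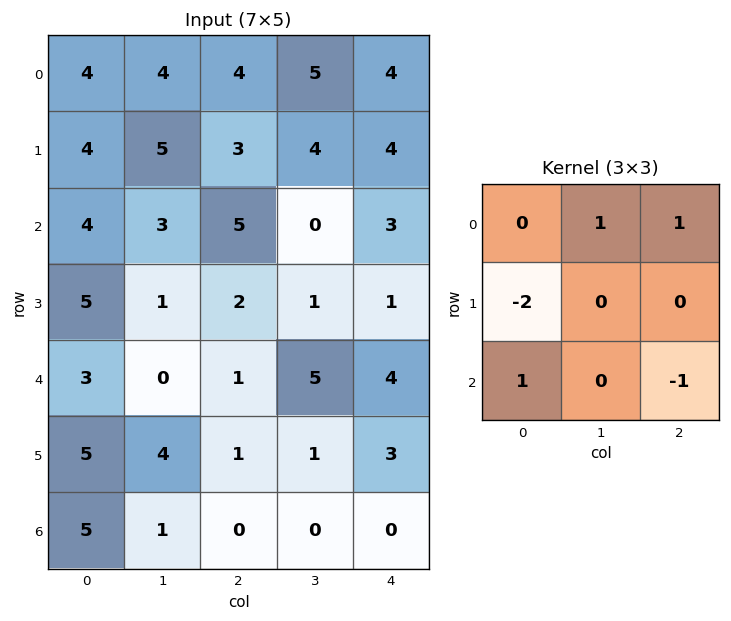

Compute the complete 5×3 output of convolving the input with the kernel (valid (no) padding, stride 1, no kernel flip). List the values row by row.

-1 2 5
3 1 -1
0 -2 -4
1 6 -2
-4 -1 7

Output[0,0]: The receptive field on the input at this output position is [4 4 4 / 4 5 3 / 4 3 5]. Elementwise product with the kernel and sum: 4·1 + 4·1 + 4·-2 + 4·1 + 5·-1.
Output[0,1]: The receptive field on the input at this output position is [4 4 5 / 5 3 4 / 3 5 0]. Elementwise product with the kernel and sum: 4·1 + 5·1 + 5·-2 + 3·1 + 0·-1.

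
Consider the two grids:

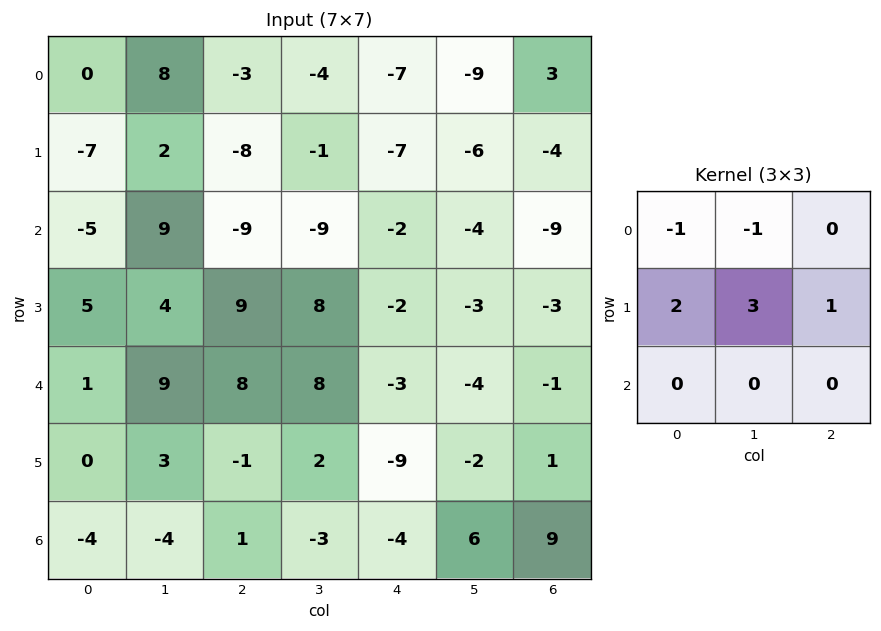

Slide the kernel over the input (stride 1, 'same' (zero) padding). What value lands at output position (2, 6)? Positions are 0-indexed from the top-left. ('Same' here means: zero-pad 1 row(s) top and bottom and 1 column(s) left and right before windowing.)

-25

The receptive field on the zero-padded input at this output position is [-6 -4 0 / -4 -9 0 / -3 -3 0]. Elementwise product with the kernel and sum: -6·-1 + -4·-1 + -4·2 + -9·3 + 0·1.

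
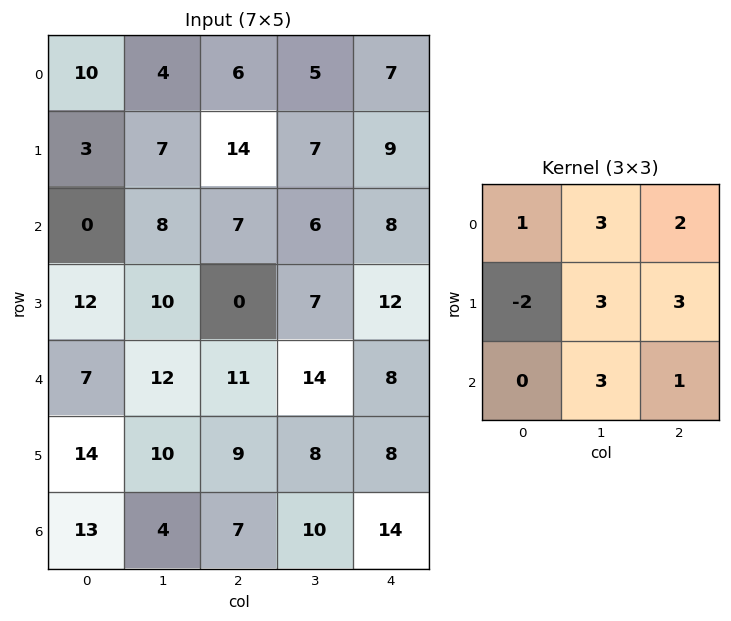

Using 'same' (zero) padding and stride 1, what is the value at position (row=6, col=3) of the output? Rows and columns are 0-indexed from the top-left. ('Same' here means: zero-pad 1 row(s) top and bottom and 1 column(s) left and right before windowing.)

The receptive field on the zero-padded input at this output position is [9 8 8 / 7 10 14 / 0 0 0]. Elementwise product with the kernel and sum: 9·1 + 8·3 + 8·2 + 7·-2 + 10·3 + 14·3 + 0·3 + 0·1.

107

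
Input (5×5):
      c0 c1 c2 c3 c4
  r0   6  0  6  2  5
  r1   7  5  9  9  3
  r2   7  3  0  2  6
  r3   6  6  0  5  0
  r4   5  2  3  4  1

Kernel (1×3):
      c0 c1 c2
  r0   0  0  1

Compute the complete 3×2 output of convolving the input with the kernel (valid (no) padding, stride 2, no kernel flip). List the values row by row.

6 5
0 6
3 1

Output[0,0]: The receptive field on the input at this output position is [6 0 6]. Elementwise product with the kernel and sum: 6·1.
Output[0,1]: The receptive field on the input at this output position is [6 2 5]. Elementwise product with the kernel and sum: 5·1.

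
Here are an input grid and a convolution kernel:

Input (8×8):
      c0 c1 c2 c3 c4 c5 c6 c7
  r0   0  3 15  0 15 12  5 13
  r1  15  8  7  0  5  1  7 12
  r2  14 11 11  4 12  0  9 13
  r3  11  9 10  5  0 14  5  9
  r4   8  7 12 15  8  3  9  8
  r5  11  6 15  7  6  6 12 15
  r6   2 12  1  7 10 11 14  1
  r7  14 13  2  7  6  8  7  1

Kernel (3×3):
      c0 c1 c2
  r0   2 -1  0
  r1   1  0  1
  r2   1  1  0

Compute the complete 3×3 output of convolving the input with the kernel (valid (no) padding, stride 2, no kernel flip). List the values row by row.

44 57 42
53 55 40
49 38 52

Output[0,0]: The receptive field on the input at this output position is [0 3 15 / 15 8 7 / 14 11 11]. Elementwise product with the kernel and sum: 0·2 + 3·-1 + 15·1 + 7·1 + 14·1 + 11·1.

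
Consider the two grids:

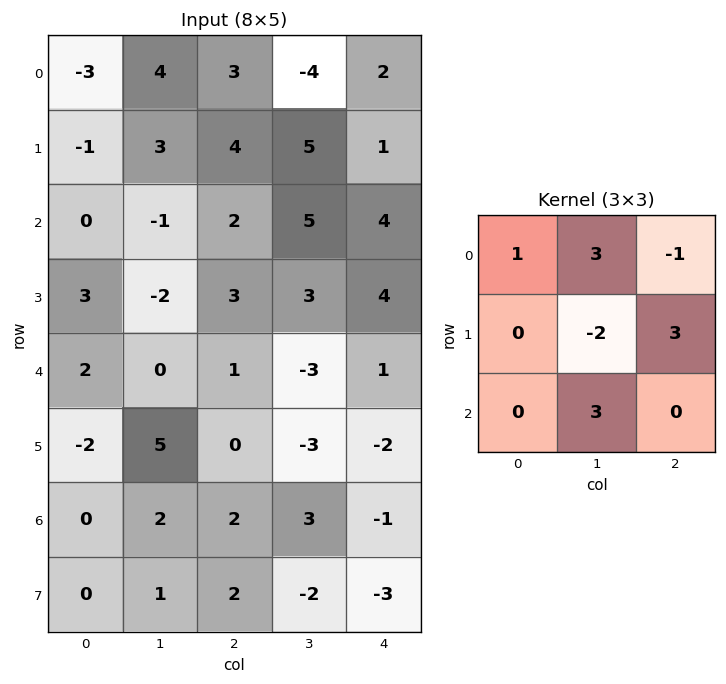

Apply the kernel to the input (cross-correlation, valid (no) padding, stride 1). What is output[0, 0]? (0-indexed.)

The receptive field on the input at this output position is [-3 4 3 / -1 3 4 / 0 -1 2]. Elementwise product with the kernel and sum: -3·1 + 4·3 + 3·-1 + 3·-2 + 4·3 + -1·3.

9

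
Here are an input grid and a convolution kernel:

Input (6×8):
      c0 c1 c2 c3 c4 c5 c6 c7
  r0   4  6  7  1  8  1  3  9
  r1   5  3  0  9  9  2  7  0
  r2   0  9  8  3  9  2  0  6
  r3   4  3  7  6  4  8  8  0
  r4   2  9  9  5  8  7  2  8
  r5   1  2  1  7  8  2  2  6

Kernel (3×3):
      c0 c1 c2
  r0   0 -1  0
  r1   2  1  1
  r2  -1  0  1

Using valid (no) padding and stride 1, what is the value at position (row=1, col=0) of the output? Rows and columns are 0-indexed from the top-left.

The receptive field on the input at this output position is [5 3 0 / 0 9 8 / 4 3 7]. Elementwise product with the kernel and sum: 3·-1 + 0·2 + 9·1 + 8·1 + 4·-1 + 7·1.

17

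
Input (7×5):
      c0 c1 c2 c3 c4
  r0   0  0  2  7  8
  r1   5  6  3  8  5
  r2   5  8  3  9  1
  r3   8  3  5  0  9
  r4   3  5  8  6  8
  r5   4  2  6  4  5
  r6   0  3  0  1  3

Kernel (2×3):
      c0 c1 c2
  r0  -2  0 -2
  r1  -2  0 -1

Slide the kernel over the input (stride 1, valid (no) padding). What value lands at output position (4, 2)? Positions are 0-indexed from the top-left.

-49

The receptive field on the input at this output position is [8 6 8 / 6 4 5]. Elementwise product with the kernel and sum: 8·-2 + 8·-2 + 6·-2 + 5·-1.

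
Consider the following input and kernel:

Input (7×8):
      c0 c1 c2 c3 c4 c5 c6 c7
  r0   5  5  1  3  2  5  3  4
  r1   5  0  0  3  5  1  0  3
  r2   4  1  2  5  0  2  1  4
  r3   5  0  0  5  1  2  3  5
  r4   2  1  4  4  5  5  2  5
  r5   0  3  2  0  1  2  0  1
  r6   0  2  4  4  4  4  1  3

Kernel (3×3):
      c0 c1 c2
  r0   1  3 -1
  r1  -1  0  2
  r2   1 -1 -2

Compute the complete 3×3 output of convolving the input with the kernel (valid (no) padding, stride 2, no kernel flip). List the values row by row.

13 15 5
-7 9 6
-5 3 15

Output[0,0]: The receptive field on the input at this output position is [5 5 1 / 5 0 0 / 4 1 2]. Elementwise product with the kernel and sum: 5·1 + 5·3 + 1·-1 + 5·-1 + 0·2 + 4·1 + 1·-1 + 2·-2.
Output[0,1]: The receptive field on the input at this output position is [1 3 2 / 0 3 5 / 2 5 0]. Elementwise product with the kernel and sum: 1·1 + 3·3 + 2·-1 + 0·-1 + 5·2 + 2·1 + 5·-1 + 0·-2.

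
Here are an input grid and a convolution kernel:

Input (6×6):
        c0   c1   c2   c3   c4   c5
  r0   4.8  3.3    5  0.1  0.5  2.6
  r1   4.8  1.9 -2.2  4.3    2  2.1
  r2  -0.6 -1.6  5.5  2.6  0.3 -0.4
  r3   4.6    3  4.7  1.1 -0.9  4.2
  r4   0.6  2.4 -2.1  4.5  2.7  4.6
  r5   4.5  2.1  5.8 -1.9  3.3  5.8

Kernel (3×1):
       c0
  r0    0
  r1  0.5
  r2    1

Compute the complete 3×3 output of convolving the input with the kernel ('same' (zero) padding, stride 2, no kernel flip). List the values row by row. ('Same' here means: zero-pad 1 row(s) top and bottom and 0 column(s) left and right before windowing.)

Output[0,0]: The receptive field on the zero-padded input at this output position is [0 / 4.8 / 4.8]. Elementwise product with the kernel and sum: 4.8·0.5 + 4.8·1.

7.2 0.3 2.25
4.3 7.45 -0.75
4.8 4.75 4.65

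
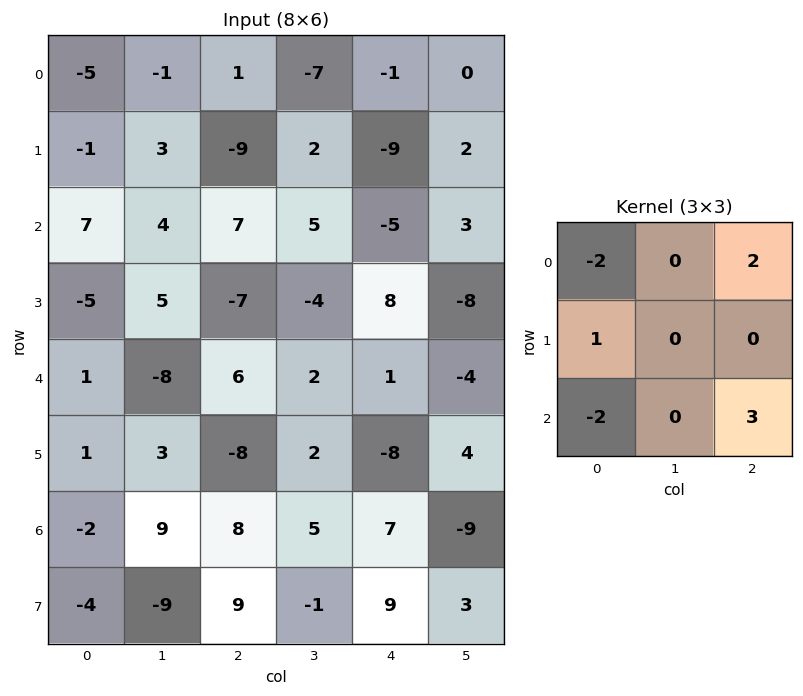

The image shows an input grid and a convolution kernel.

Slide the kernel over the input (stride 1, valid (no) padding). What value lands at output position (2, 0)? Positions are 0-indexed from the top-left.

The receptive field on the input at this output position is [7 4 7 / -5 5 -7 / 1 -8 6]. Elementwise product with the kernel and sum: 7·-2 + 7·2 + -5·1 + 1·-2 + 6·3.

11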